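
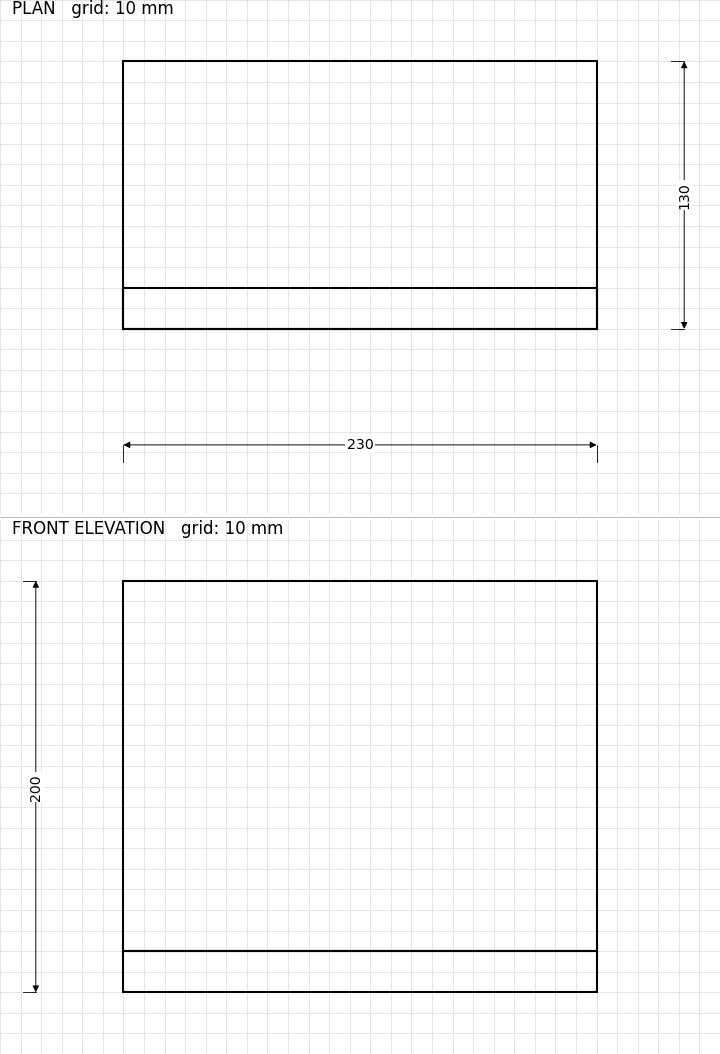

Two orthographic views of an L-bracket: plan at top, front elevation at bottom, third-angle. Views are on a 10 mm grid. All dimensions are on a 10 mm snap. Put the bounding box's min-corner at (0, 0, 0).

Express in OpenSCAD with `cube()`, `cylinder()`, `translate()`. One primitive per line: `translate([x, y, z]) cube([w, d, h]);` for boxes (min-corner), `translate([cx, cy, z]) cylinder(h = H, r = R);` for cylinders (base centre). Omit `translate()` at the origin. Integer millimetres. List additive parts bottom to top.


cube([230, 130, 20]);
translate([0, 0, 20]) cube([230, 20, 180]);


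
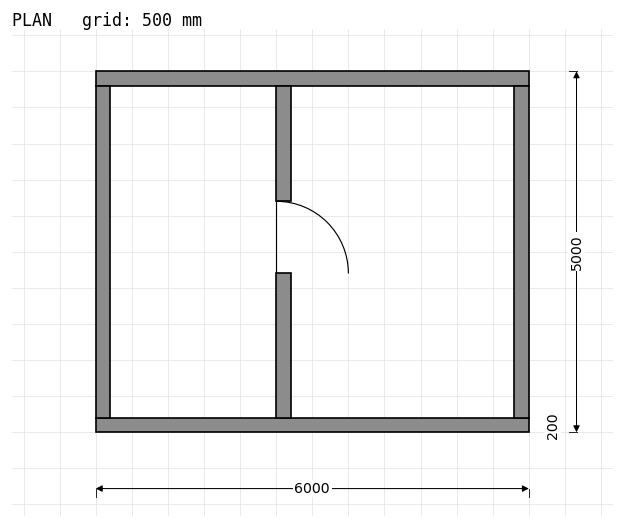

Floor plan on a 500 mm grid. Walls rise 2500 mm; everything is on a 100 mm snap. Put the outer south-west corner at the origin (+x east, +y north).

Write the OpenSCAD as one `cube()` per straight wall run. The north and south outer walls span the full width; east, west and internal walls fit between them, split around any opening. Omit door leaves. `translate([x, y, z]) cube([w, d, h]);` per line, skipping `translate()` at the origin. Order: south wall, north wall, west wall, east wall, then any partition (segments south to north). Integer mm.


cube([6000, 200, 2500]);
translate([0, 4800, 0]) cube([6000, 200, 2500]);
translate([0, 200, 0]) cube([200, 4600, 2500]);
translate([5800, 200, 0]) cube([200, 4600, 2500]);
translate([2500, 200, 0]) cube([200, 2000, 2500]);
translate([2500, 3200, 0]) cube([200, 1600, 2500]);


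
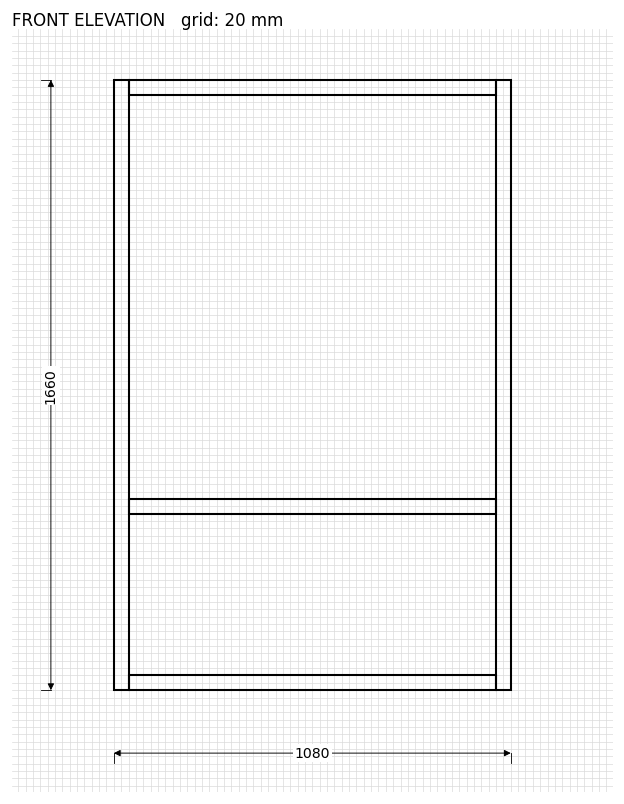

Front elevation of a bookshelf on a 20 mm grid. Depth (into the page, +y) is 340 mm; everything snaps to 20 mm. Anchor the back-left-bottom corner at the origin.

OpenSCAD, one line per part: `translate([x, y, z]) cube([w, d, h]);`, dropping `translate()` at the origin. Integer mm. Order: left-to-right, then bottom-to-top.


cube([40, 340, 1660]);
translate([40, 0, 0]) cube([1000, 340, 40]);
translate([40, 0, 480]) cube([1000, 340, 40]);
translate([40, 0, 1620]) cube([1000, 340, 40]);
translate([1040, 0, 0]) cube([40, 340, 1660]);


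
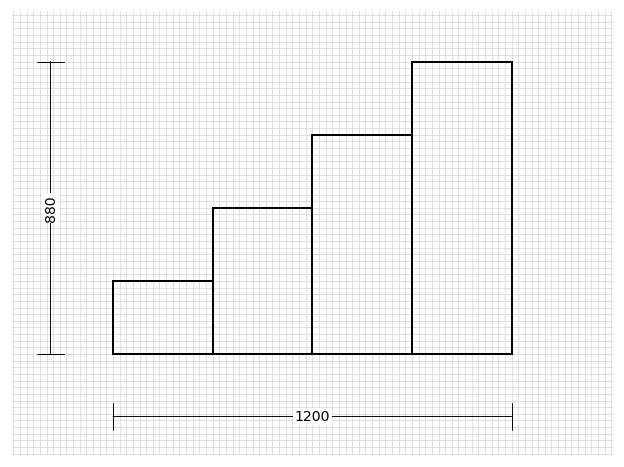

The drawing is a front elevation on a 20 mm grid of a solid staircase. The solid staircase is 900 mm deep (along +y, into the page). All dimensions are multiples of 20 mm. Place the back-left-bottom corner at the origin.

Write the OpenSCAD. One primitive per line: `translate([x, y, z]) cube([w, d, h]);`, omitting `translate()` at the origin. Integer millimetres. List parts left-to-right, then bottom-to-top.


cube([300, 900, 220]);
translate([300, 0, 0]) cube([300, 900, 440]);
translate([600, 0, 0]) cube([300, 900, 660]);
translate([900, 0, 0]) cube([300, 900, 880]);


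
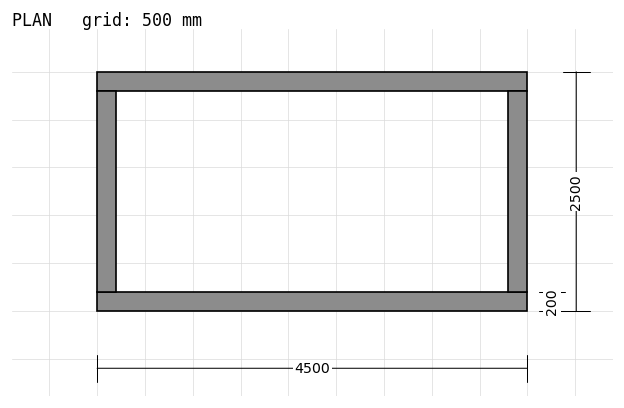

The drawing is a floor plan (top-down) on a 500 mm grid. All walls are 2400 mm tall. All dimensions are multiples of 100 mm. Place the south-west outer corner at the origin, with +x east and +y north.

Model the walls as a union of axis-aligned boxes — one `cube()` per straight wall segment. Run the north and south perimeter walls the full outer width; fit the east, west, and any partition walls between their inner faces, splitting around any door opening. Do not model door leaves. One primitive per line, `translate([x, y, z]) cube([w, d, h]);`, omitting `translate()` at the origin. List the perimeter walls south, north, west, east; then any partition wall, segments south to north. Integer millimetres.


cube([4500, 200, 2400]);
translate([0, 2300, 0]) cube([4500, 200, 2400]);
translate([0, 200, 0]) cube([200, 2100, 2400]);
translate([4300, 200, 0]) cube([200, 2100, 2400]);


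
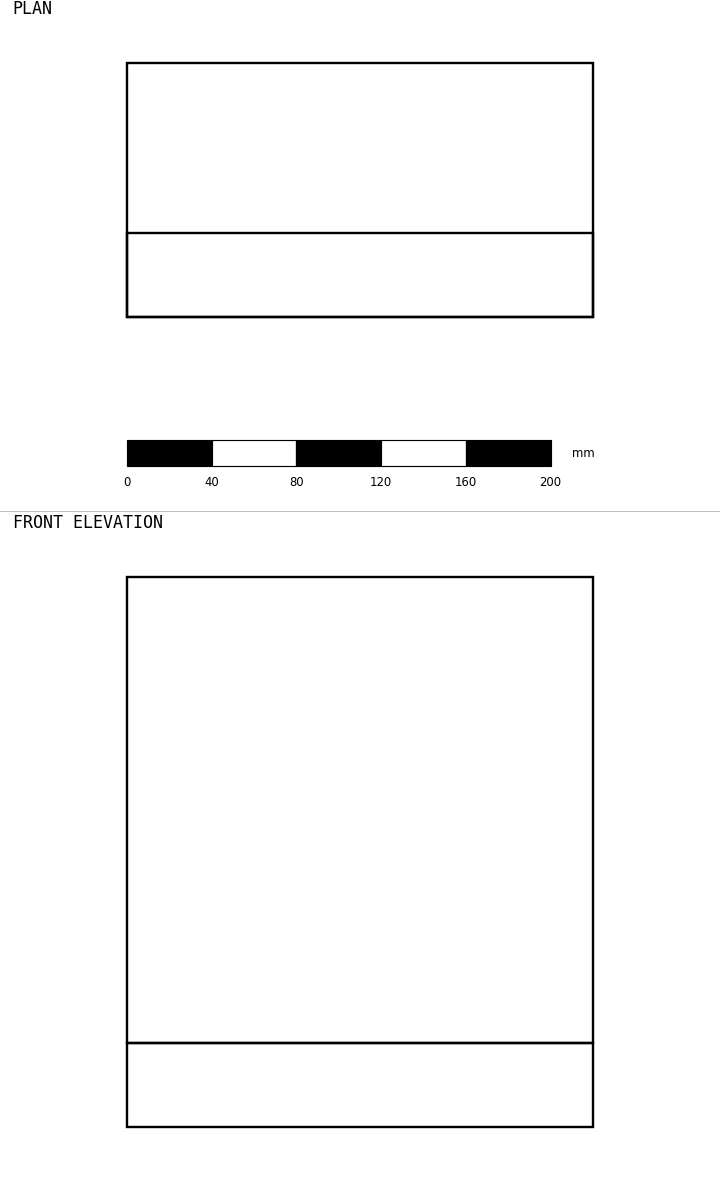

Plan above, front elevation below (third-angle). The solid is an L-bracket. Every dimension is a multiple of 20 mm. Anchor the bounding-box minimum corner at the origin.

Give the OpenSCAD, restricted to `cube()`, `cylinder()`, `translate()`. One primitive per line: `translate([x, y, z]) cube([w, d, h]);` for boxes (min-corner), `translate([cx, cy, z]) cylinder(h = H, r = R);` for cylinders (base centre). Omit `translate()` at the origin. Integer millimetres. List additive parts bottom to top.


cube([220, 120, 40]);
translate([0, 0, 40]) cube([220, 40, 220]);


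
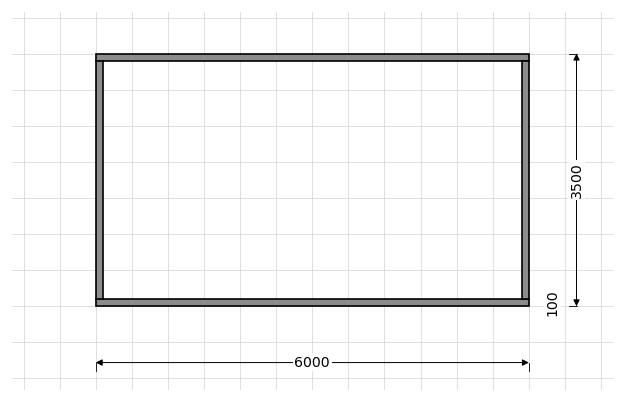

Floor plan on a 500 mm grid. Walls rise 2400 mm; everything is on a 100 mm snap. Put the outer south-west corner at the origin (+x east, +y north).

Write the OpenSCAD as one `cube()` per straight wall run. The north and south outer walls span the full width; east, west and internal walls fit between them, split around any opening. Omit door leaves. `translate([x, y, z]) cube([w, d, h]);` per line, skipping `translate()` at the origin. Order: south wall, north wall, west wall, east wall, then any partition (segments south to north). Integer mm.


cube([6000, 100, 2400]);
translate([0, 3400, 0]) cube([6000, 100, 2400]);
translate([0, 100, 0]) cube([100, 3300, 2400]);
translate([5900, 100, 0]) cube([100, 3300, 2400]);


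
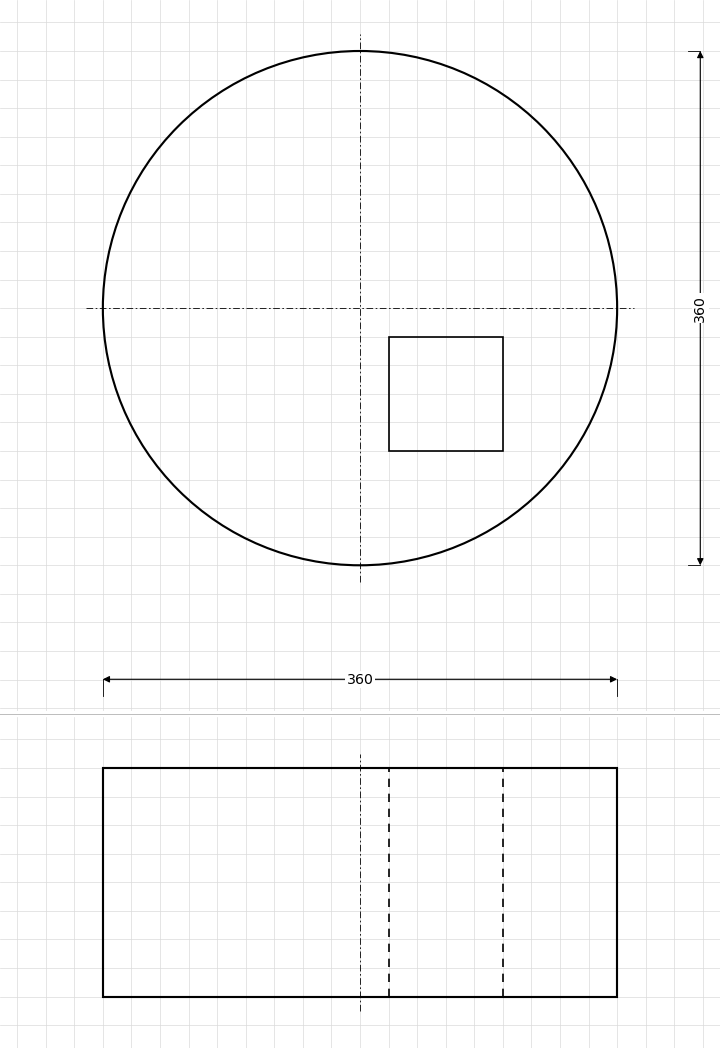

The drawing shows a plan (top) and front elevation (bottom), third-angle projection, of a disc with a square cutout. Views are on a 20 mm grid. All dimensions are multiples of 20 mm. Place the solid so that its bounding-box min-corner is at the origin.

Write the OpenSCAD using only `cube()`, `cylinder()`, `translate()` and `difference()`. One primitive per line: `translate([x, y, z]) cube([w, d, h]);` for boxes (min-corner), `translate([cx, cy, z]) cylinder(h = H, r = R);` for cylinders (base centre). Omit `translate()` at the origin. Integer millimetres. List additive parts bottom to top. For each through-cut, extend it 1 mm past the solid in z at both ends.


difference() {
  translate([180, 180, 0]) cylinder(h = 160, r = 180);
  translate([200, 80, -1]) cube([80, 80, 162]);
}


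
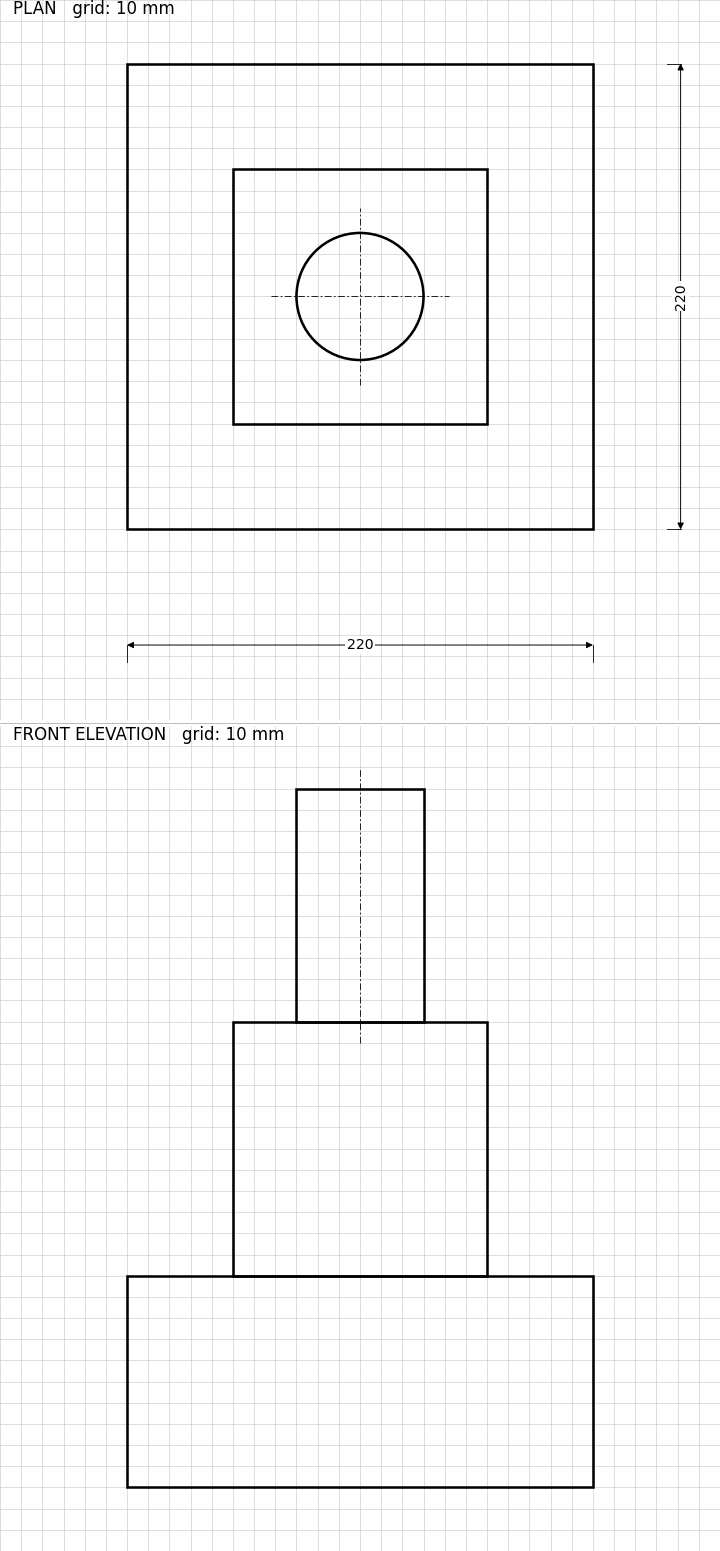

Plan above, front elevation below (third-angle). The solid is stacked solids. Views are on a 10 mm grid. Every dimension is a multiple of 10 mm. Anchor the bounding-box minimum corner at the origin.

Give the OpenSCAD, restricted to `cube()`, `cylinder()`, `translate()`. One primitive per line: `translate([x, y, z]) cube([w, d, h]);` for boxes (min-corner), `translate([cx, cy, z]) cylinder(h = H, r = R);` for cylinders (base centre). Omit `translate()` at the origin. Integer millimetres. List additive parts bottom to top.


cube([220, 220, 100]);
translate([50, 50, 100]) cube([120, 120, 120]);
translate([110, 110, 220]) cylinder(h = 110, r = 30);


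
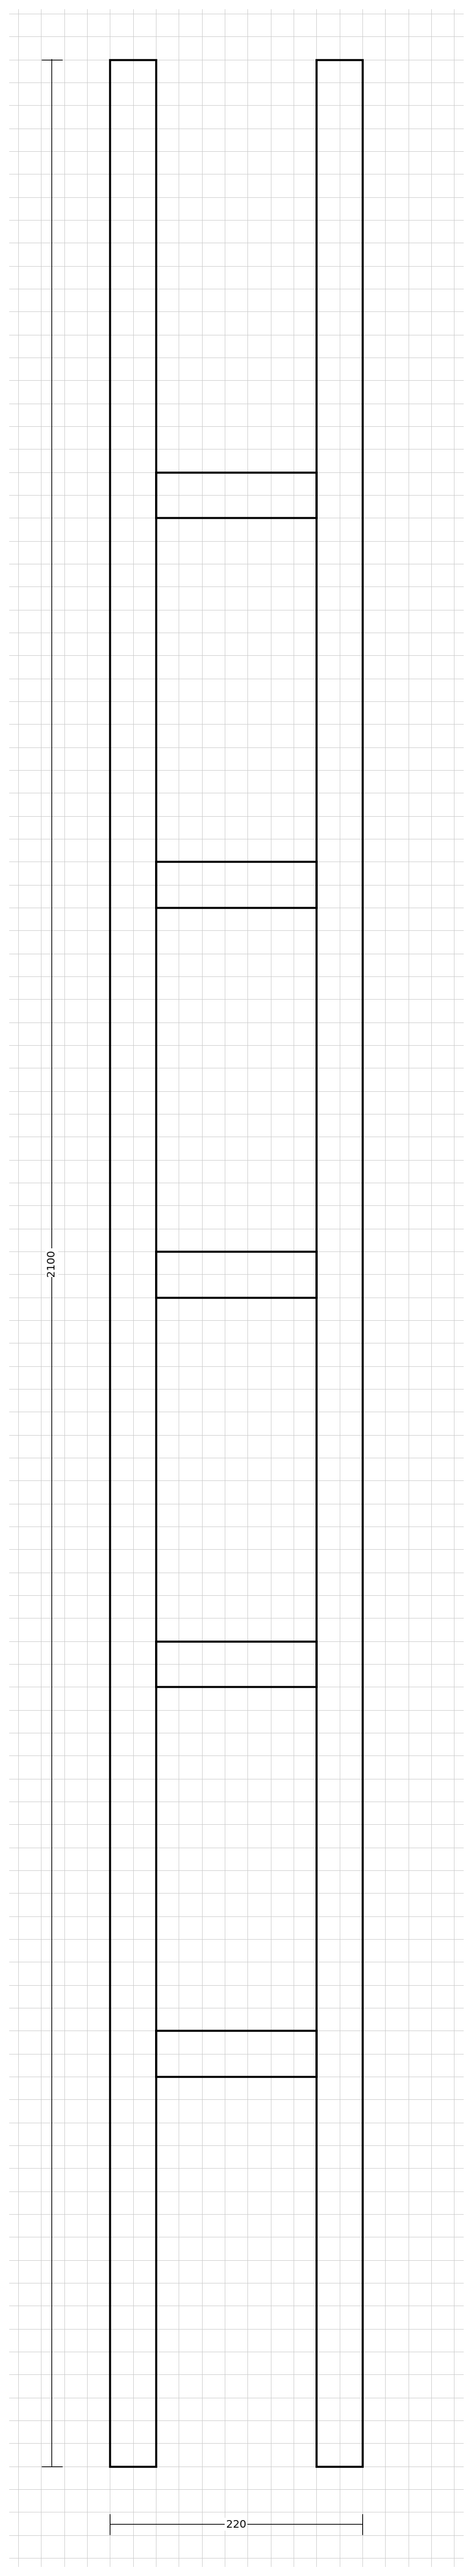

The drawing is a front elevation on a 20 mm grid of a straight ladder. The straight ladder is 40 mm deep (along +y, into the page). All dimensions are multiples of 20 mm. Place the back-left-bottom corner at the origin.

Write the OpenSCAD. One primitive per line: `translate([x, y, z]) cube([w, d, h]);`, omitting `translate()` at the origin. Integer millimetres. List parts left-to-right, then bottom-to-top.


cube([40, 40, 2100]);
translate([40, 0, 340]) cube([140, 40, 40]);
translate([40, 0, 680]) cube([140, 40, 40]);
translate([40, 0, 1020]) cube([140, 40, 40]);
translate([40, 0, 1360]) cube([140, 40, 40]);
translate([40, 0, 1700]) cube([140, 40, 40]);
translate([180, 0, 0]) cube([40, 40, 2100]);


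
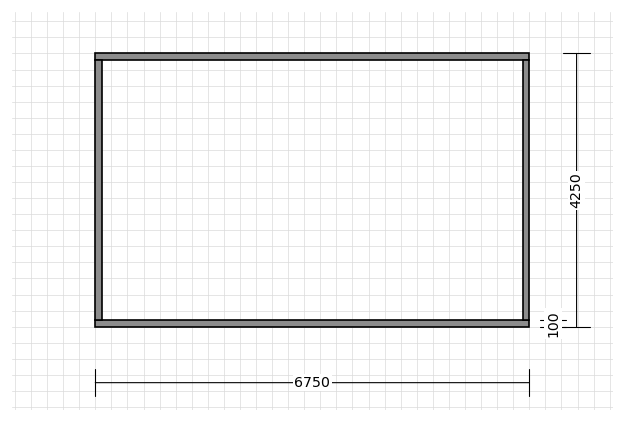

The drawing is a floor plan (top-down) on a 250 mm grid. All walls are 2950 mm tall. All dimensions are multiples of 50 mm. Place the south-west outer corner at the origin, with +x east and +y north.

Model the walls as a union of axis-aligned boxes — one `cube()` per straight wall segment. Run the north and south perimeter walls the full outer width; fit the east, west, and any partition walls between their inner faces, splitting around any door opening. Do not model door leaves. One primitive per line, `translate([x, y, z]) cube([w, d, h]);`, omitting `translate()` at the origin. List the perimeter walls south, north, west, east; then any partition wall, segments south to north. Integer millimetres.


cube([6750, 100, 2950]);
translate([0, 4150, 0]) cube([6750, 100, 2950]);
translate([0, 100, 0]) cube([100, 4050, 2950]);
translate([6650, 100, 0]) cube([100, 4050, 2950]);


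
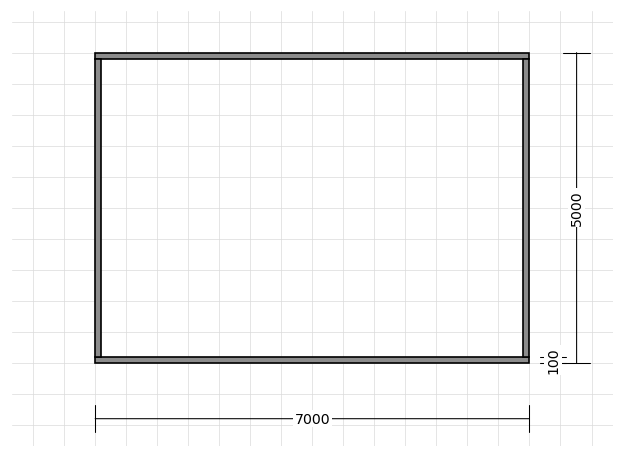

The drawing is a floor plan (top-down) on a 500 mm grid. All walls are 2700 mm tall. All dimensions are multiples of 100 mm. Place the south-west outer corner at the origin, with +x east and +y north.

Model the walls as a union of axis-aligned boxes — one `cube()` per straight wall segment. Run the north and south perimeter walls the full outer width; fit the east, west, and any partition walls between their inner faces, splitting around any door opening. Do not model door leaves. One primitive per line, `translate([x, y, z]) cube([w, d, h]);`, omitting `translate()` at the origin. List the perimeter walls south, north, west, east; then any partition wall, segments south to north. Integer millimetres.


cube([7000, 100, 2700]);
translate([0, 4900, 0]) cube([7000, 100, 2700]);
translate([0, 100, 0]) cube([100, 4800, 2700]);
translate([6900, 100, 0]) cube([100, 4800, 2700]);


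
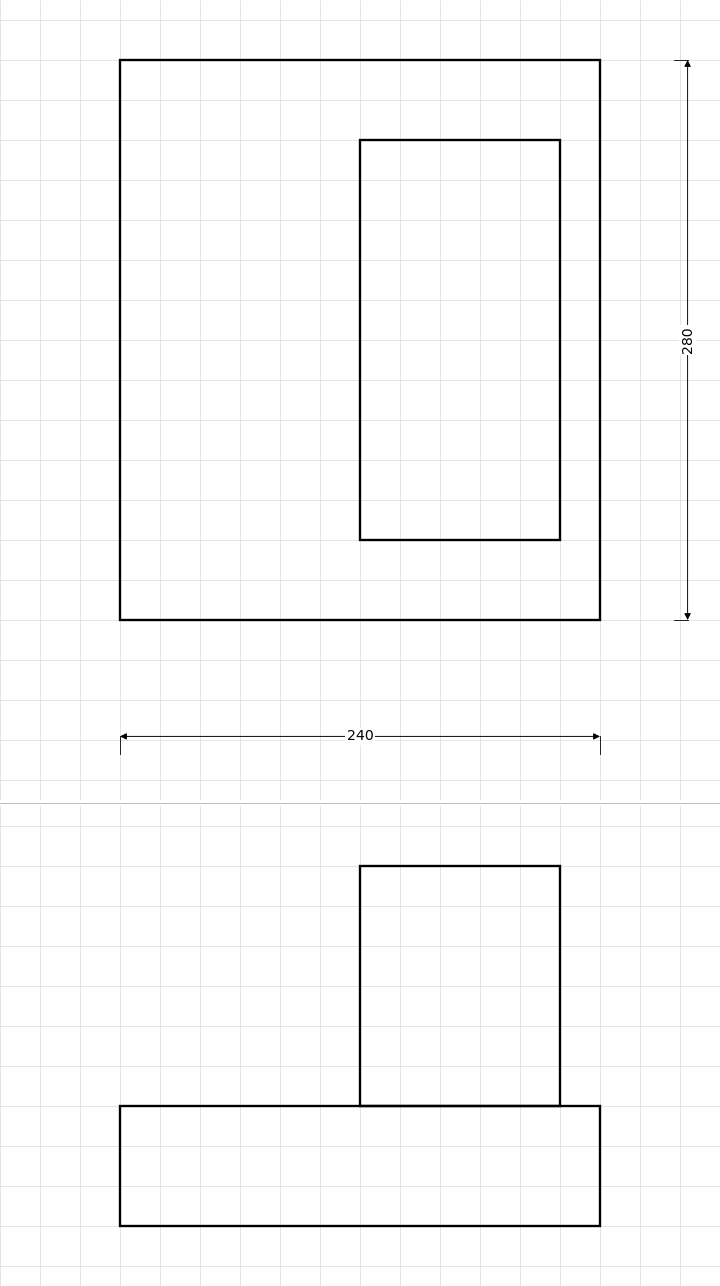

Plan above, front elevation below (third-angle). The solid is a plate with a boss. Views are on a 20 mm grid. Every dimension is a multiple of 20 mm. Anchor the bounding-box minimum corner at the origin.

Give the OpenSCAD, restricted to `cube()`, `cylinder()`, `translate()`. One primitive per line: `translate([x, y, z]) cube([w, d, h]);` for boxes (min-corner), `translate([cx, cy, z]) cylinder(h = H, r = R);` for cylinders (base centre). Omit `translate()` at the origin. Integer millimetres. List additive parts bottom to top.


cube([240, 280, 60]);
translate([120, 40, 60]) cube([100, 200, 120]);


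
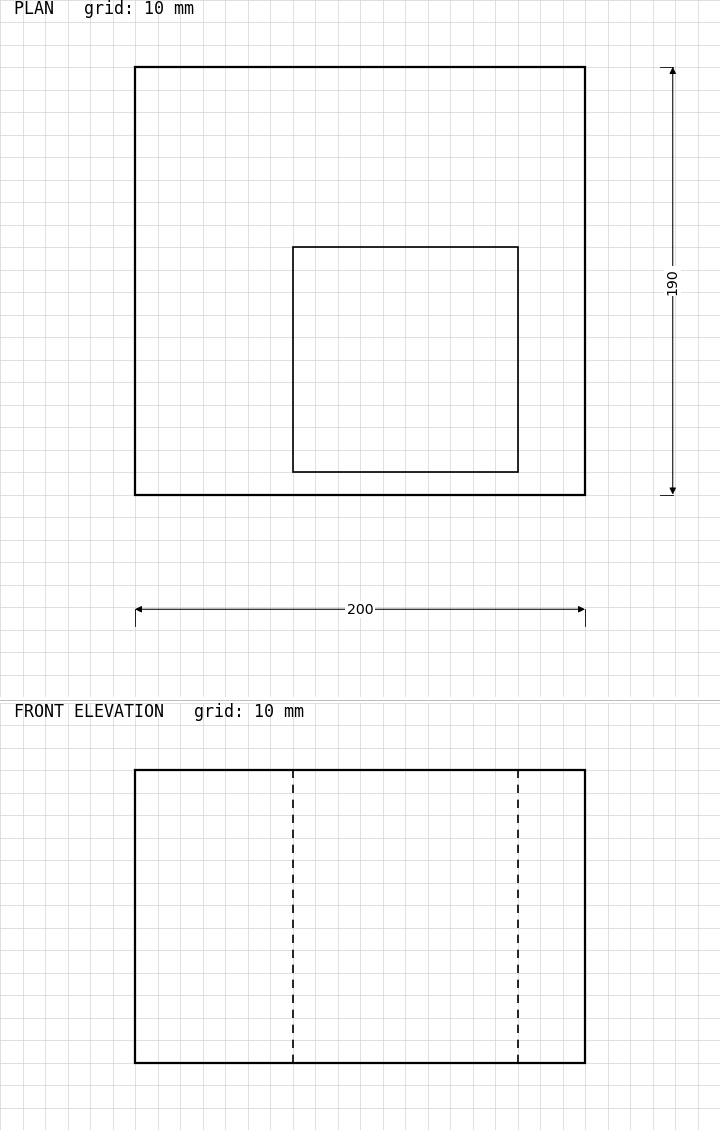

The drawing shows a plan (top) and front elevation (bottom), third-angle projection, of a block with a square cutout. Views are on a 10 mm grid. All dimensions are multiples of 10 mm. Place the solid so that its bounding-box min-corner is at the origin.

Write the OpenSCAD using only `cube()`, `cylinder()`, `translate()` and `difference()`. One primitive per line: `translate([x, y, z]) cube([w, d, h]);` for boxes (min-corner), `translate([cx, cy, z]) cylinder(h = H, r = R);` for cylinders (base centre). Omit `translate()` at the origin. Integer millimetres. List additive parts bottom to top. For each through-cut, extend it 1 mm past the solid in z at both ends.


difference() {
  cube([200, 190, 130]);
  translate([70, 10, -1]) cube([100, 100, 132]);
}


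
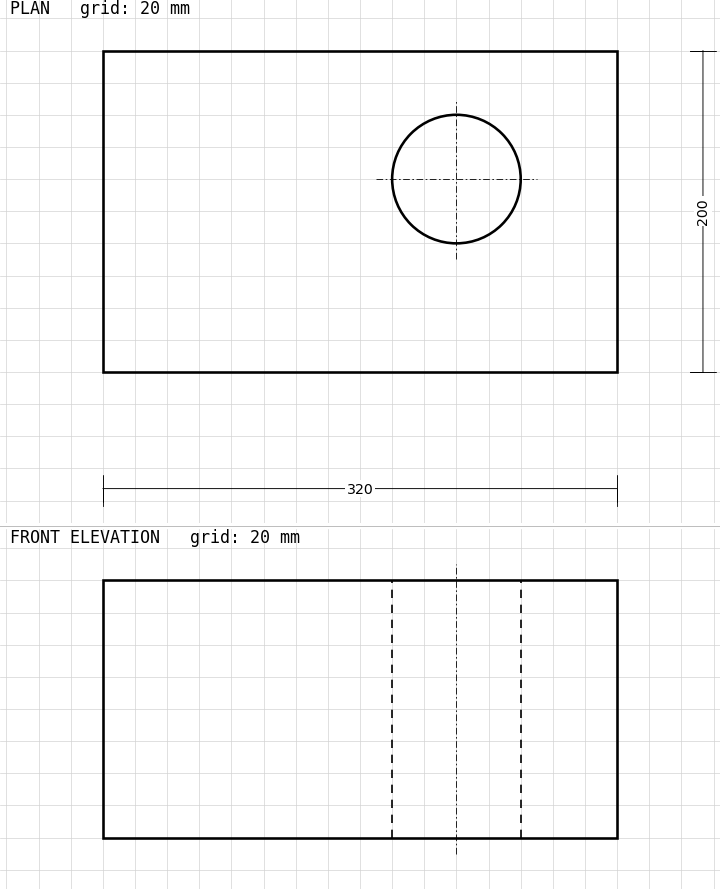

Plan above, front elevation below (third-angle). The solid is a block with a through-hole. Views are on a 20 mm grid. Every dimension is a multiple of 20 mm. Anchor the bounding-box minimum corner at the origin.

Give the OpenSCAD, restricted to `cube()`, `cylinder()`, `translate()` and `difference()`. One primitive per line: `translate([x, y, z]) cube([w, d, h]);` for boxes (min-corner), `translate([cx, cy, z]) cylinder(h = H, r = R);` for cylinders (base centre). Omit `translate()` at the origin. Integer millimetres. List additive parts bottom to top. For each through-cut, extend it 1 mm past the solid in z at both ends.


difference() {
  cube([320, 200, 160]);
  translate([220, 120, -1]) cylinder(h = 162, r = 40);
}


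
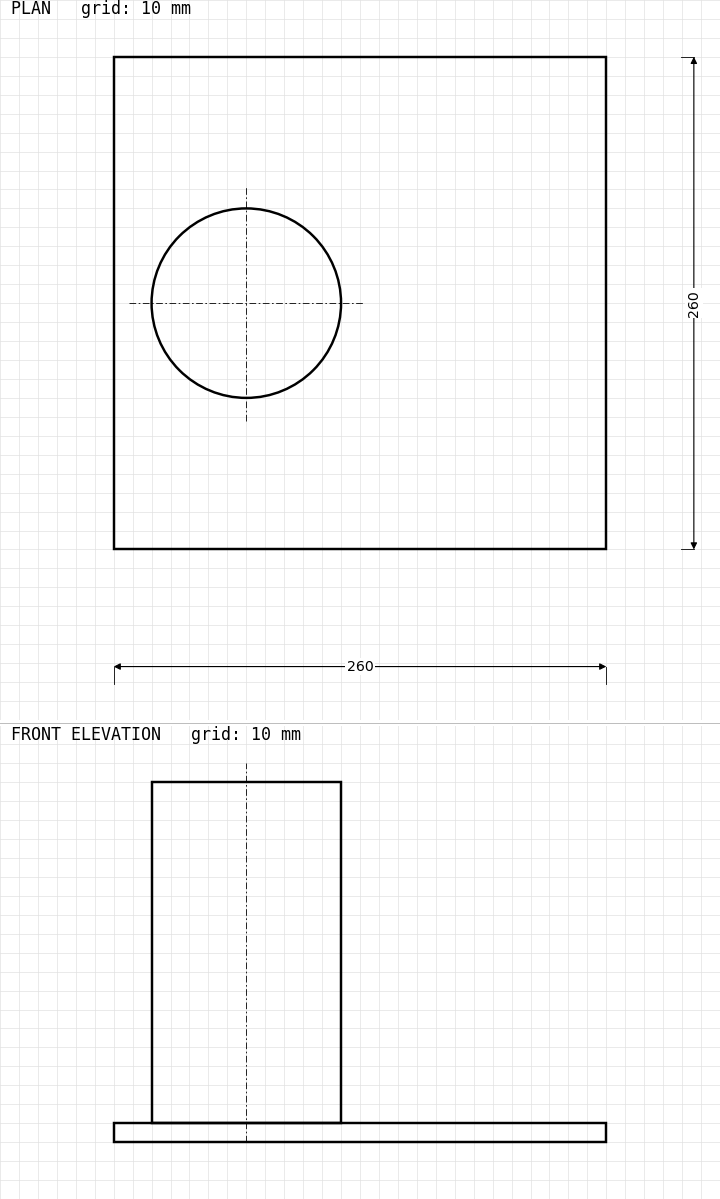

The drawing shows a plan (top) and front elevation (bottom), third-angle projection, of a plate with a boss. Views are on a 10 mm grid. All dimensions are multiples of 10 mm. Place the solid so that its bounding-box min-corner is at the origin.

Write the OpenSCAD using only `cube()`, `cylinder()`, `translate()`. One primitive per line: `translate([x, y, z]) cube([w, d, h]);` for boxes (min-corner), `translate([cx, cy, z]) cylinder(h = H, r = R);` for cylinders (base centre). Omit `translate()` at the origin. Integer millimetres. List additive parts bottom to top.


cube([260, 260, 10]);
translate([70, 130, 10]) cylinder(h = 180, r = 50);


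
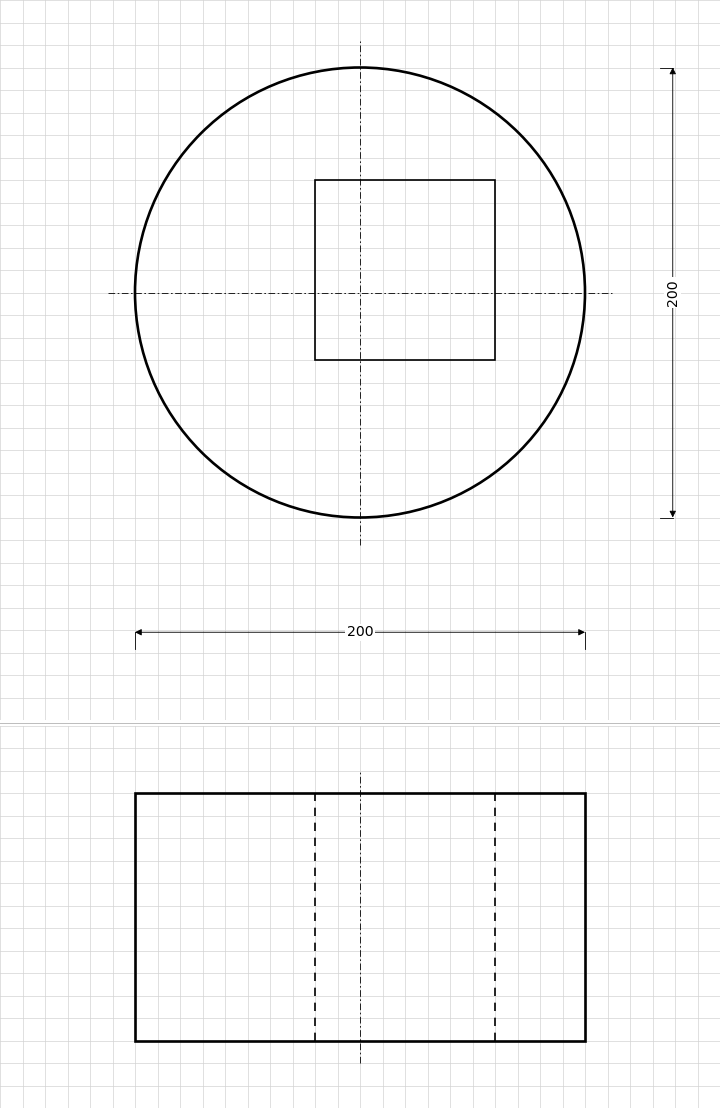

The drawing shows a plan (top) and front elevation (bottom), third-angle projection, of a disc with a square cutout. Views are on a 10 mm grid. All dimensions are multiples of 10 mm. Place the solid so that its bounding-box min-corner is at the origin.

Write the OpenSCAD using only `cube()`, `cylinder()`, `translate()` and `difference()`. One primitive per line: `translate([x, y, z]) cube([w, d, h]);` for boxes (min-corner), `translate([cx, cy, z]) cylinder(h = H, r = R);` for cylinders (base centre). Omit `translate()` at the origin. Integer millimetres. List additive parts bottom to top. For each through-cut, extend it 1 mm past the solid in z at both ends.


difference() {
  translate([100, 100, 0]) cylinder(h = 110, r = 100);
  translate([80, 70, -1]) cube([80, 80, 112]);
}


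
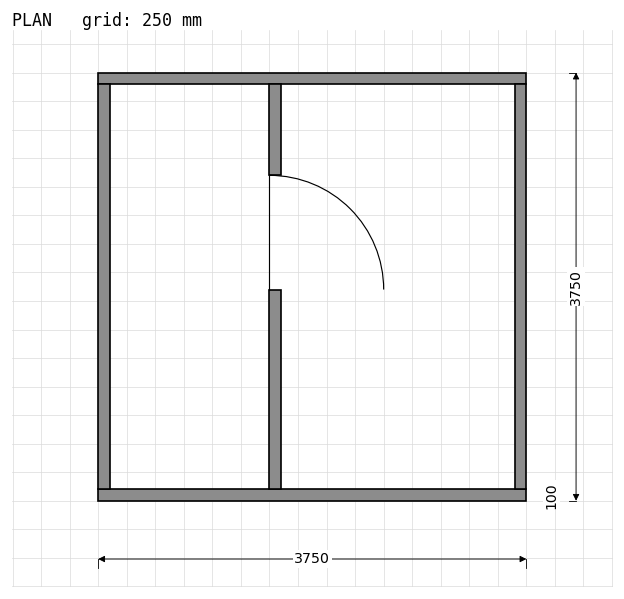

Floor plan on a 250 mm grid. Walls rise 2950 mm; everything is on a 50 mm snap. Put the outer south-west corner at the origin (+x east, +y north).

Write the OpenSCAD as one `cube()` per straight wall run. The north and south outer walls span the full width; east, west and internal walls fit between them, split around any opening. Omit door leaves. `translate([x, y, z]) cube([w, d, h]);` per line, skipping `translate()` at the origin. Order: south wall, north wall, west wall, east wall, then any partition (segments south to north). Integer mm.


cube([3750, 100, 2950]);
translate([0, 3650, 0]) cube([3750, 100, 2950]);
translate([0, 100, 0]) cube([100, 3550, 2950]);
translate([3650, 100, 0]) cube([100, 3550, 2950]);
translate([1500, 100, 0]) cube([100, 1750, 2950]);
translate([1500, 2850, 0]) cube([100, 800, 2950]);


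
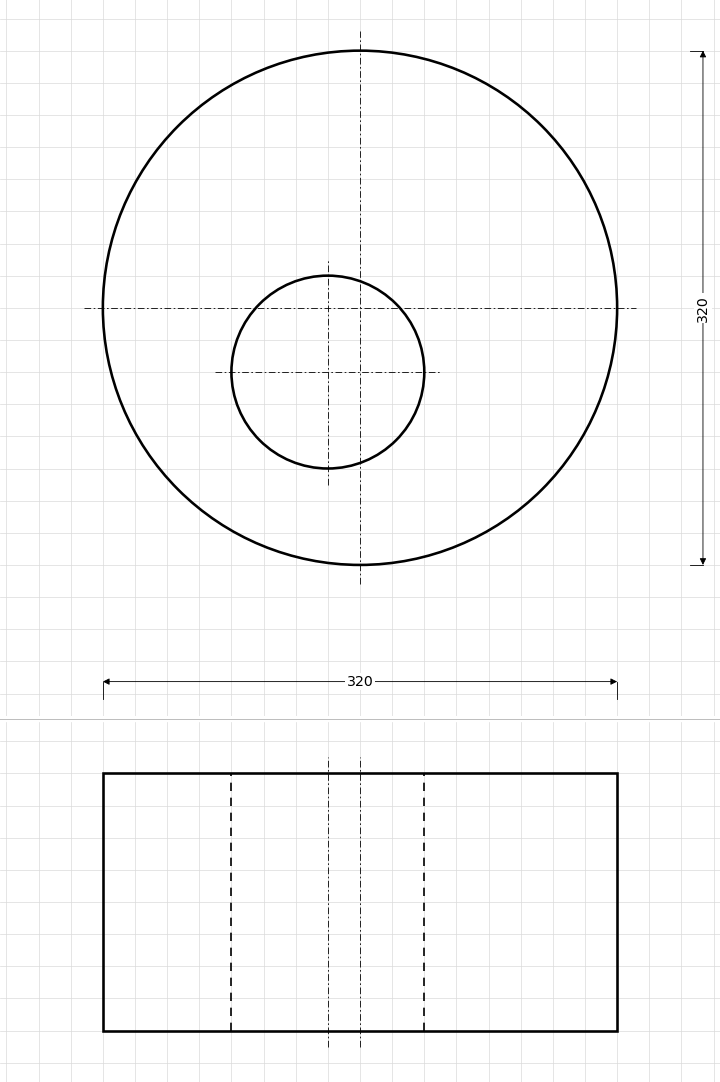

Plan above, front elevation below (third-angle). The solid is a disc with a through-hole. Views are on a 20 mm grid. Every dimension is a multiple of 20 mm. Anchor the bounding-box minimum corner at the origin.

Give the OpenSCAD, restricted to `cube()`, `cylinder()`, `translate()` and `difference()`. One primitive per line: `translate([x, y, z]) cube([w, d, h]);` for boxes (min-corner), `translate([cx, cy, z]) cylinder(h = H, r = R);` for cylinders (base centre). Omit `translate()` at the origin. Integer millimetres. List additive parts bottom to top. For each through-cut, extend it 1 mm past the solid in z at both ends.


difference() {
  translate([160, 160, 0]) cylinder(h = 160, r = 160);
  translate([140, 120, -1]) cylinder(h = 162, r = 60);
}


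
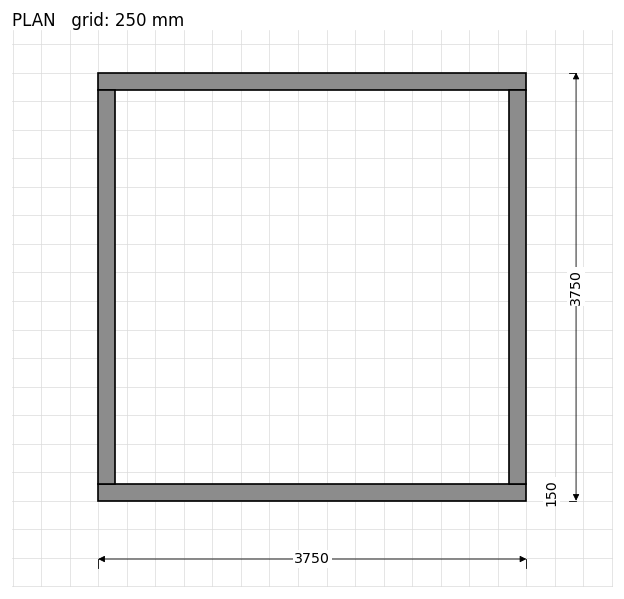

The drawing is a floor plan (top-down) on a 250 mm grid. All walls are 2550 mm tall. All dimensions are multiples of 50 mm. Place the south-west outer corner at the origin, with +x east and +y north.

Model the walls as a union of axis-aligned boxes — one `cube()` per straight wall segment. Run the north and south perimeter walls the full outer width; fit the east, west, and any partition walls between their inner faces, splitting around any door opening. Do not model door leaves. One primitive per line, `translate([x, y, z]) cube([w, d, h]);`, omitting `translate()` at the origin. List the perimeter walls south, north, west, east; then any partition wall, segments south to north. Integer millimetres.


cube([3750, 150, 2550]);
translate([0, 3600, 0]) cube([3750, 150, 2550]);
translate([0, 150, 0]) cube([150, 3450, 2550]);
translate([3600, 150, 0]) cube([150, 3450, 2550]);


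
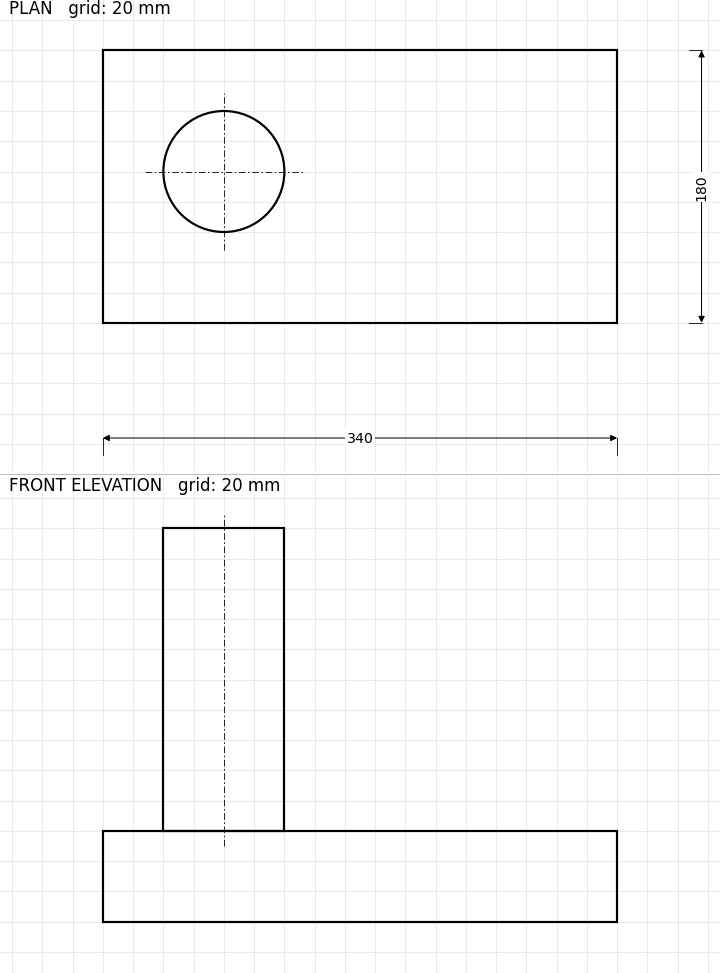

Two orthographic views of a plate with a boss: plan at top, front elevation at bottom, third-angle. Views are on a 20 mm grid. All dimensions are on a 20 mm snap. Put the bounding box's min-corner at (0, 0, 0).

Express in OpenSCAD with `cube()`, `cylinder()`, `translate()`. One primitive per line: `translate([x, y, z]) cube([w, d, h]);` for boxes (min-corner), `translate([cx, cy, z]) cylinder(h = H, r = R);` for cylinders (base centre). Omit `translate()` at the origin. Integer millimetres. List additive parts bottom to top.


cube([340, 180, 60]);
translate([80, 100, 60]) cylinder(h = 200, r = 40);


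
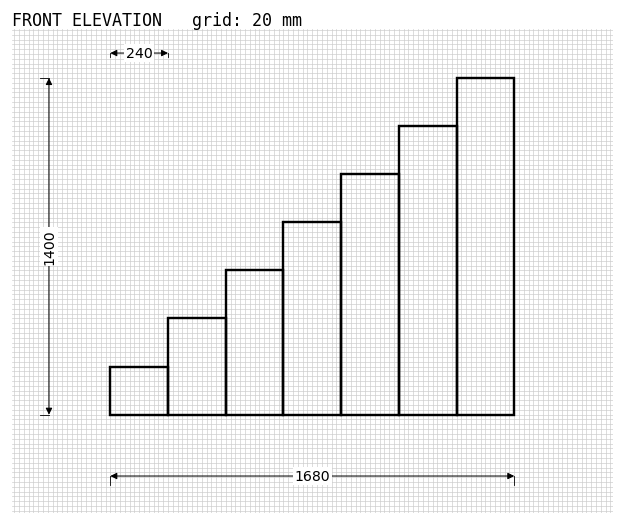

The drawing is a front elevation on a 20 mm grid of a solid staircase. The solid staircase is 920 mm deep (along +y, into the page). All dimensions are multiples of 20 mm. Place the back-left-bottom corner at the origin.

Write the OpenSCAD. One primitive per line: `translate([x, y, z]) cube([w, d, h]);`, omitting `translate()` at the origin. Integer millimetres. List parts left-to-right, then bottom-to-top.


cube([240, 920, 200]);
translate([240, 0, 0]) cube([240, 920, 400]);
translate([480, 0, 0]) cube([240, 920, 600]);
translate([720, 0, 0]) cube([240, 920, 800]);
translate([960, 0, 0]) cube([240, 920, 1000]);
translate([1200, 0, 0]) cube([240, 920, 1200]);
translate([1440, 0, 0]) cube([240, 920, 1400]);


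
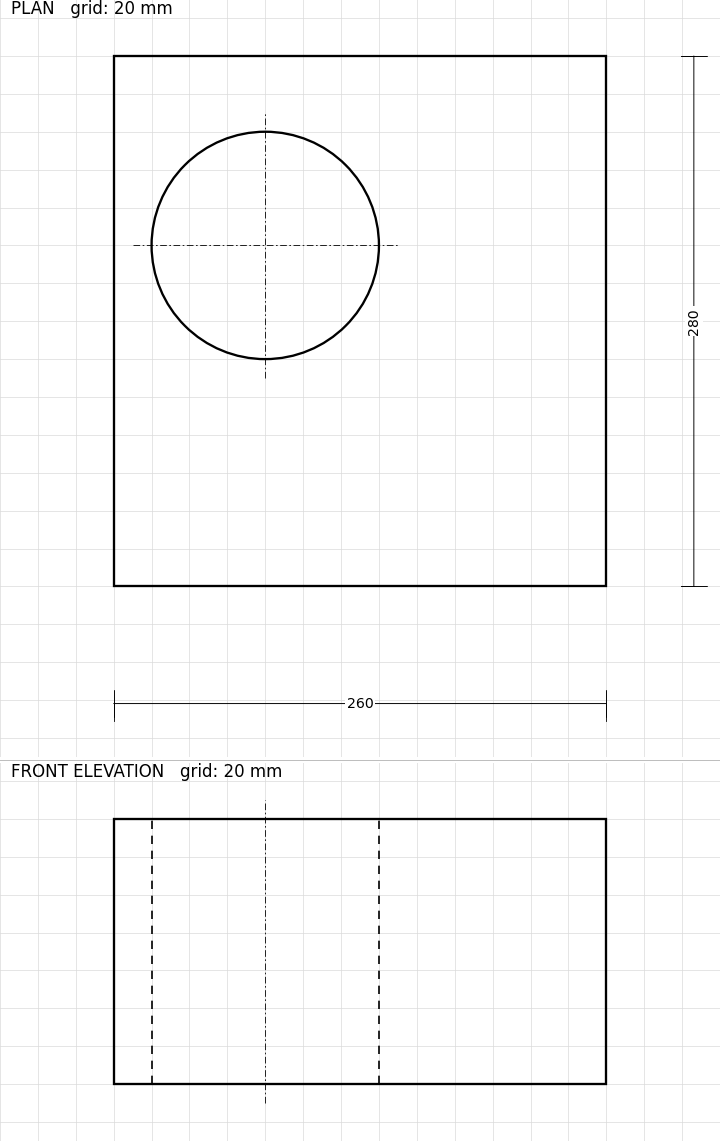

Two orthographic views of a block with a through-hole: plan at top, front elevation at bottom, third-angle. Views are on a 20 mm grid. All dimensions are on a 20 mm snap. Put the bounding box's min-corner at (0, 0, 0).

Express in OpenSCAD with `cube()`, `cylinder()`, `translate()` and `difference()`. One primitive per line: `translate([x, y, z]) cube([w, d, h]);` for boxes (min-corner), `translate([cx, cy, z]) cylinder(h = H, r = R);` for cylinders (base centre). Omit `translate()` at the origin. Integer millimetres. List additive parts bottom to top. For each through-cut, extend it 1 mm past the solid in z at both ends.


difference() {
  cube([260, 280, 140]);
  translate([80, 180, -1]) cylinder(h = 142, r = 60);
}


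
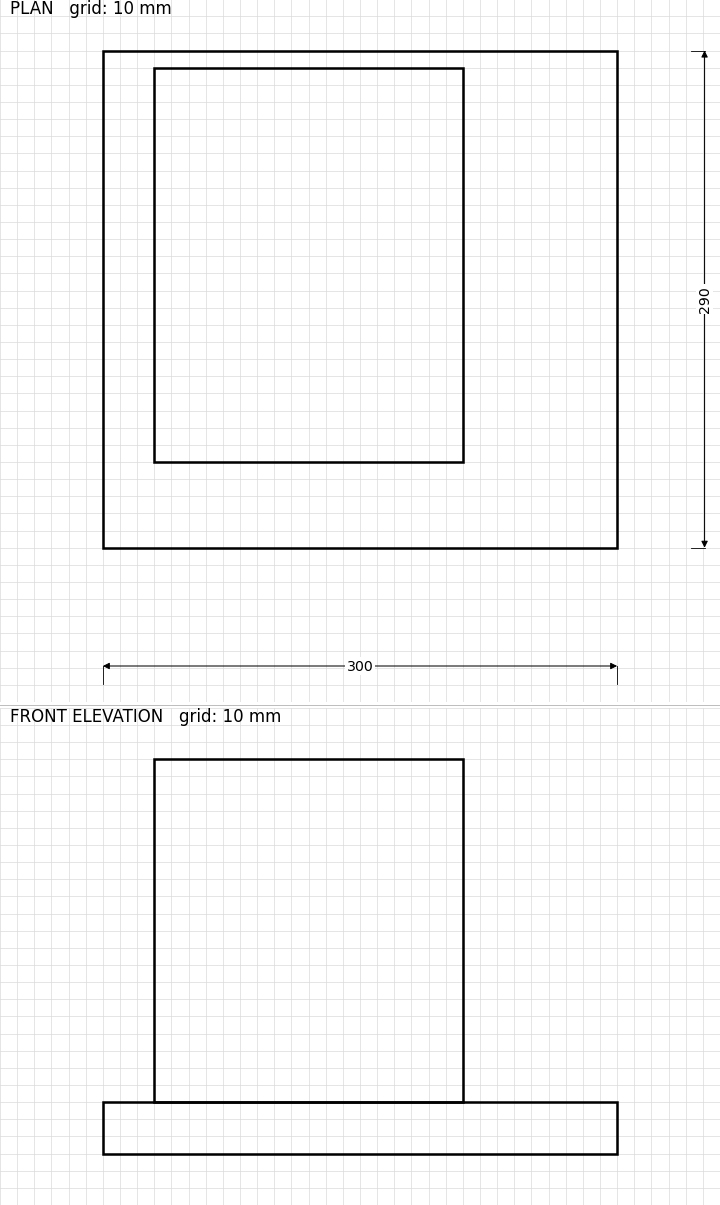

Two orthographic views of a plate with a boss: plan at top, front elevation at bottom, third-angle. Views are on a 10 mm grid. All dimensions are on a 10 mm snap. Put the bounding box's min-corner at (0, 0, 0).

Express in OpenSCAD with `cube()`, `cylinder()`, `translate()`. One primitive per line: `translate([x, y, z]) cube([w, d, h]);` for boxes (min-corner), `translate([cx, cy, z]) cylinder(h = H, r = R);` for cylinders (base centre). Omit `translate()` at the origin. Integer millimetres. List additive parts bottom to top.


cube([300, 290, 30]);
translate([30, 50, 30]) cube([180, 230, 200]);


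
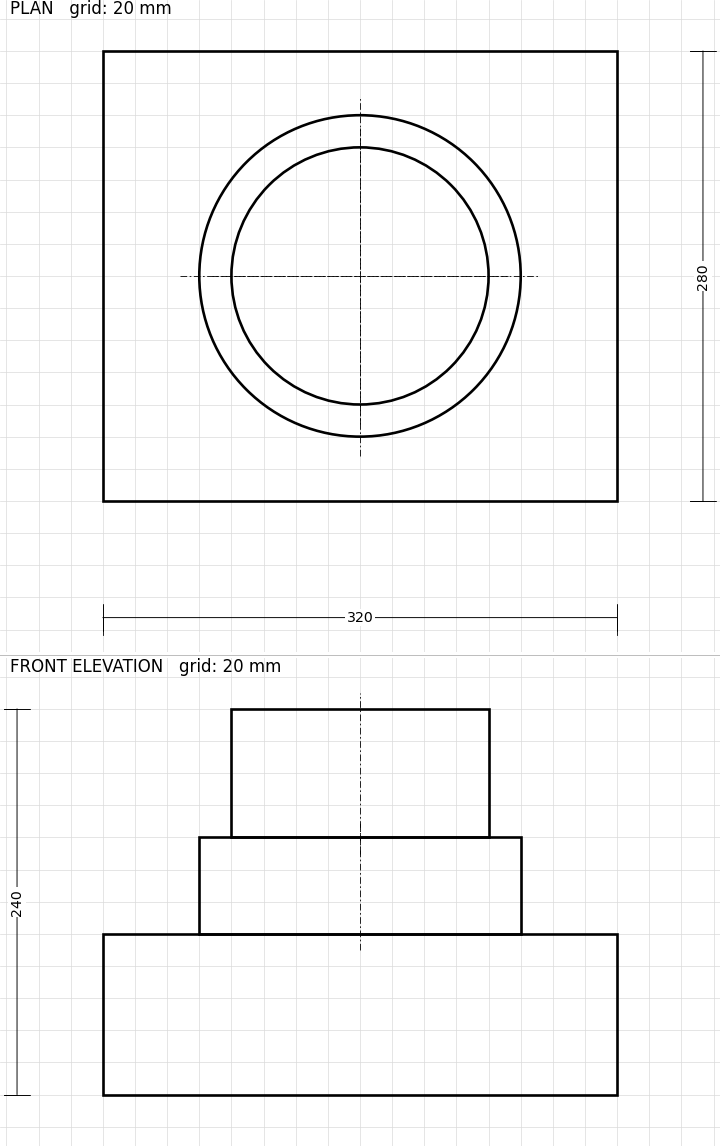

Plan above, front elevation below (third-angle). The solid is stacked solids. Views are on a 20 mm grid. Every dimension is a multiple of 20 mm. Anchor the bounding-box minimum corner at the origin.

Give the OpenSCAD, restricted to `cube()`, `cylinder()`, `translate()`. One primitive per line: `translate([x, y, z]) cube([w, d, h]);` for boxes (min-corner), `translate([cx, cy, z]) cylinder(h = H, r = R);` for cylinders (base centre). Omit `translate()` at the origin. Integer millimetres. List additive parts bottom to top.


cube([320, 280, 100]);
translate([160, 140, 100]) cylinder(h = 60, r = 100);
translate([160, 140, 160]) cylinder(h = 80, r = 80);


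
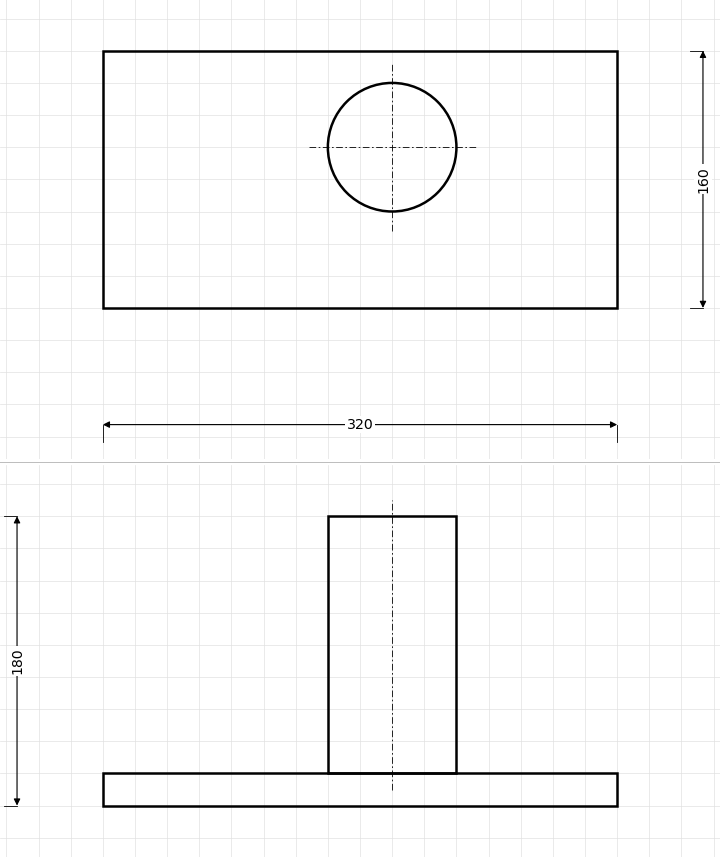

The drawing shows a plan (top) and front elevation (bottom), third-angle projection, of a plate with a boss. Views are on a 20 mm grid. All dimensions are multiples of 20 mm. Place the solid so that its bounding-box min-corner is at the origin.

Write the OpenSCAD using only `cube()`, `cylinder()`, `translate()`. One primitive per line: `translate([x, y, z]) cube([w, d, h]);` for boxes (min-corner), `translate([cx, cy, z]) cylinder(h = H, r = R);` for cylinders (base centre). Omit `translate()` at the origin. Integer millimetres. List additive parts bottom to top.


cube([320, 160, 20]);
translate([180, 100, 20]) cylinder(h = 160, r = 40);


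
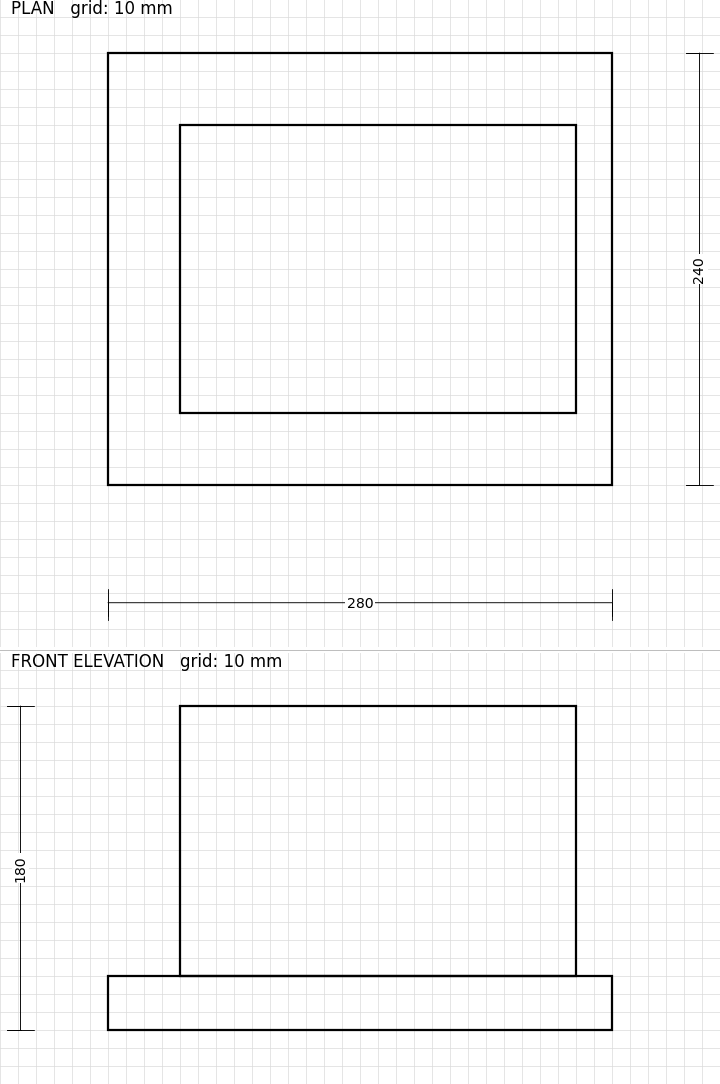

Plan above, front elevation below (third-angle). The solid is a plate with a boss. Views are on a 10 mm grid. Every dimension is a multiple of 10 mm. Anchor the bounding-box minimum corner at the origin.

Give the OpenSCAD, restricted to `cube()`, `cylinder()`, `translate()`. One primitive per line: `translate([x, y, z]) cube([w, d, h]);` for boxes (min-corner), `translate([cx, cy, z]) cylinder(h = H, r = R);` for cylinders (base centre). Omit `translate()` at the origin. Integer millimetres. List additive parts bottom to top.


cube([280, 240, 30]);
translate([40, 40, 30]) cube([220, 160, 150]);


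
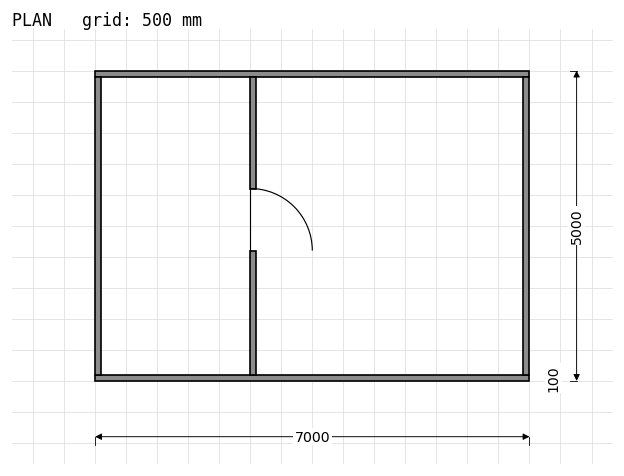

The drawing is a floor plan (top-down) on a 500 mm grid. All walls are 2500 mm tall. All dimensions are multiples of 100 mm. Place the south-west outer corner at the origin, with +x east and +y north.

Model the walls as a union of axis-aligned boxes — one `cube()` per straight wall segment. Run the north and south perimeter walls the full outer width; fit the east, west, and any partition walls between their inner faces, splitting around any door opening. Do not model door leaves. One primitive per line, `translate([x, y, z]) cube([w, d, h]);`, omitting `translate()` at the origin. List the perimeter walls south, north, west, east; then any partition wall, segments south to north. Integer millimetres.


cube([7000, 100, 2500]);
translate([0, 4900, 0]) cube([7000, 100, 2500]);
translate([0, 100, 0]) cube([100, 4800, 2500]);
translate([6900, 100, 0]) cube([100, 4800, 2500]);
translate([2500, 100, 0]) cube([100, 2000, 2500]);
translate([2500, 3100, 0]) cube([100, 1800, 2500]);


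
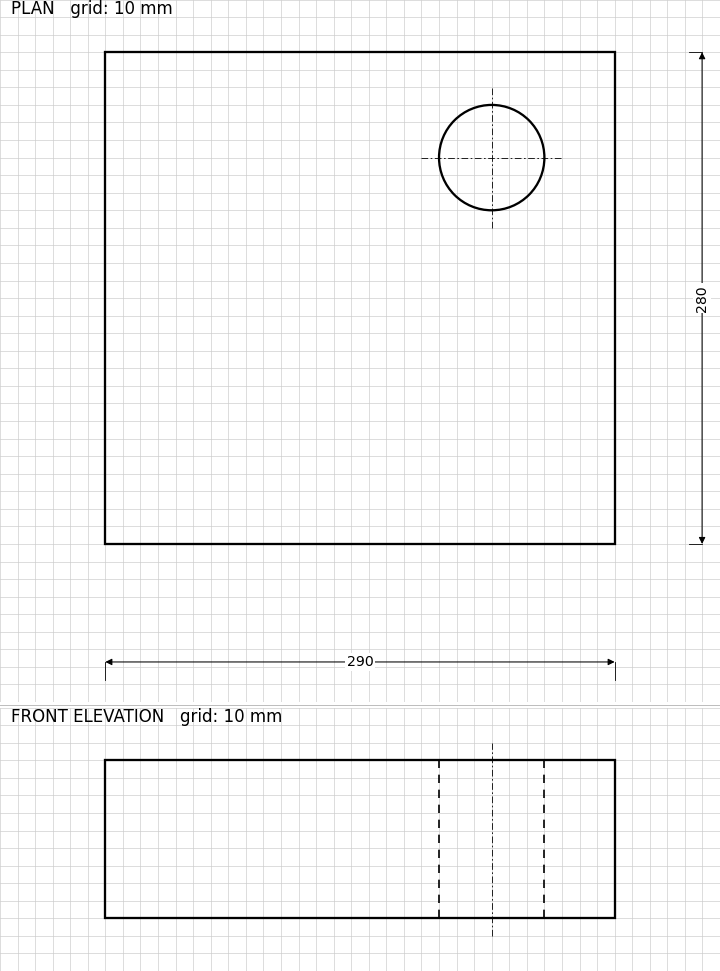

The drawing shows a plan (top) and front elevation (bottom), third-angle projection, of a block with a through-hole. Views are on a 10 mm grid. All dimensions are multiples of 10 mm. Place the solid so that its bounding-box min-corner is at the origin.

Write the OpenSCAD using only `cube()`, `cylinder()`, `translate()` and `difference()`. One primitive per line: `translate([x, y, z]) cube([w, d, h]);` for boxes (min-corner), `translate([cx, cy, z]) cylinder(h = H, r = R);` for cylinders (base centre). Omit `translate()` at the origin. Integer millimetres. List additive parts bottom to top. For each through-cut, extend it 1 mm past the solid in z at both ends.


difference() {
  cube([290, 280, 90]);
  translate([220, 220, -1]) cylinder(h = 92, r = 30);
}


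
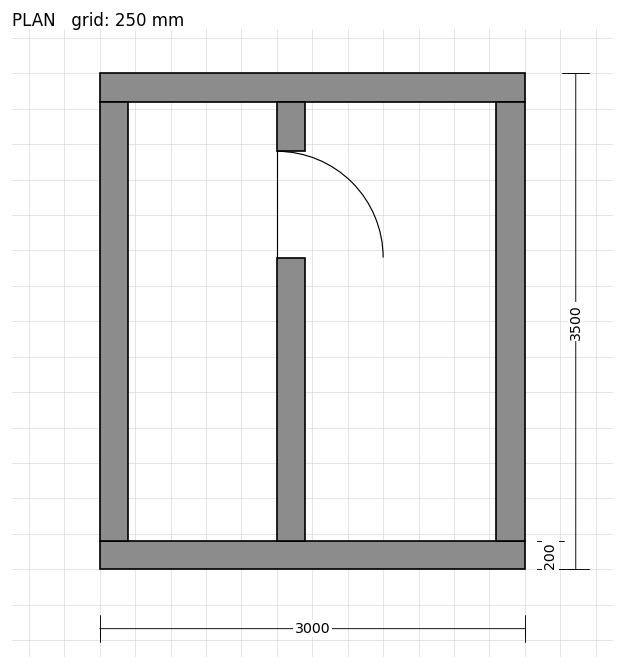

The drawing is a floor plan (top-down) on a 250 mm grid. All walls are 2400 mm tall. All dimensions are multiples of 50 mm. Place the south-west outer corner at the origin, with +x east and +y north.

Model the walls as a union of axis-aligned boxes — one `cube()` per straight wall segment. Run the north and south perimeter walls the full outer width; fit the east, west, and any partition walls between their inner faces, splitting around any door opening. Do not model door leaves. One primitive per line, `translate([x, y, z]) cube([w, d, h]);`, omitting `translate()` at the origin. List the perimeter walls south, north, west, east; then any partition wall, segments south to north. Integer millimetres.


cube([3000, 200, 2400]);
translate([0, 3300, 0]) cube([3000, 200, 2400]);
translate([0, 200, 0]) cube([200, 3100, 2400]);
translate([2800, 200, 0]) cube([200, 3100, 2400]);
translate([1250, 200, 0]) cube([200, 2000, 2400]);
translate([1250, 2950, 0]) cube([200, 350, 2400]);


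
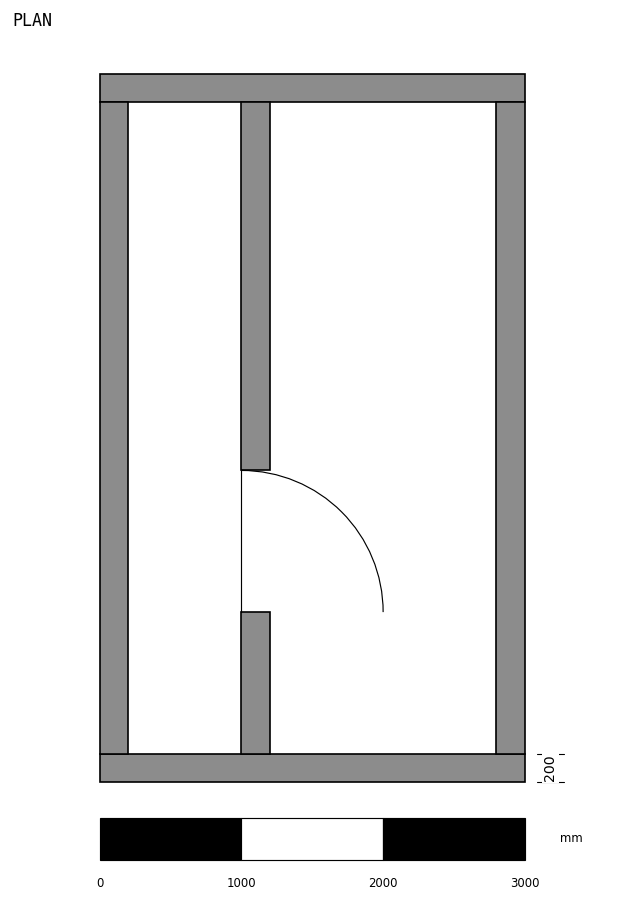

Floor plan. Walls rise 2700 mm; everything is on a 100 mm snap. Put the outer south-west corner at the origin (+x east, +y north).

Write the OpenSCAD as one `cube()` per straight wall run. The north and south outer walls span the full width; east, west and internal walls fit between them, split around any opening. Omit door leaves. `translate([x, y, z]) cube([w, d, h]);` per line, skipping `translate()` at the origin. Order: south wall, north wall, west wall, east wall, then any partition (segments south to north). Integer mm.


cube([3000, 200, 2700]);
translate([0, 4800, 0]) cube([3000, 200, 2700]);
translate([0, 200, 0]) cube([200, 4600, 2700]);
translate([2800, 200, 0]) cube([200, 4600, 2700]);
translate([1000, 200, 0]) cube([200, 1000, 2700]);
translate([1000, 2200, 0]) cube([200, 2600, 2700]);


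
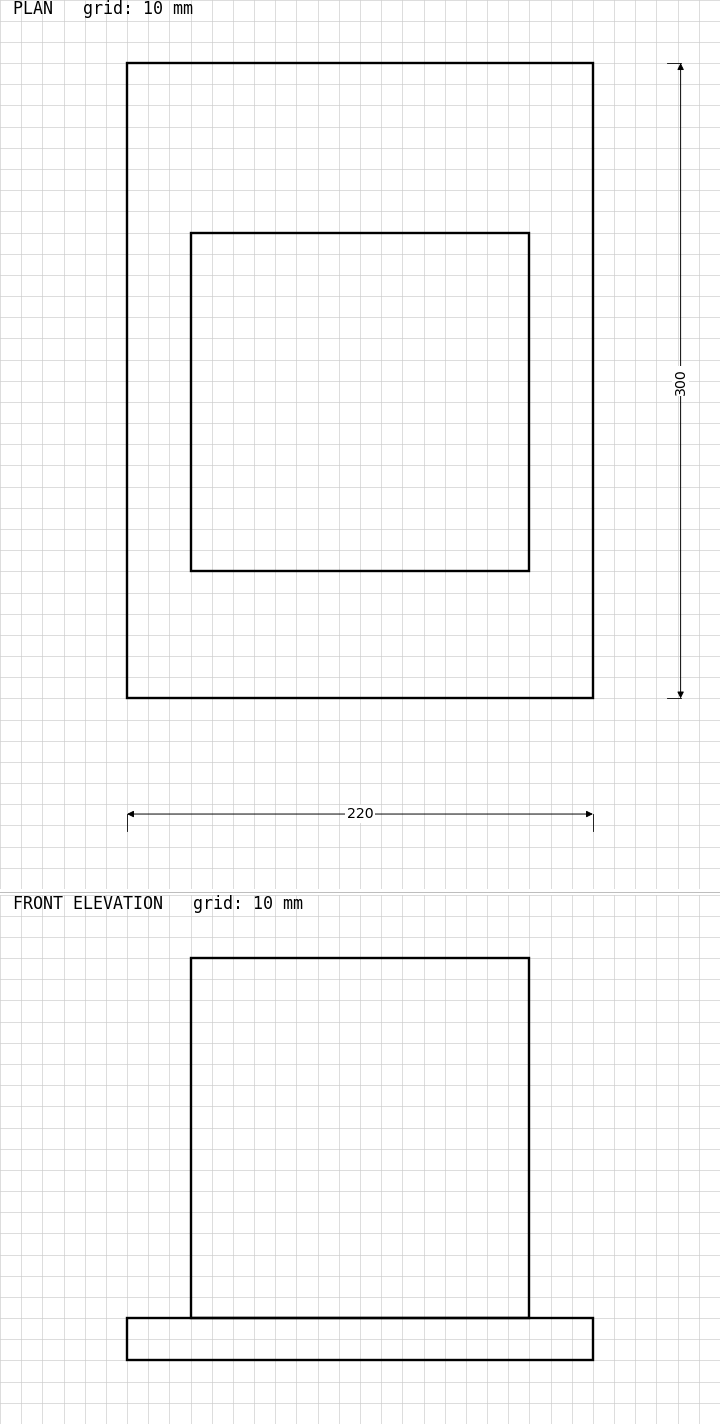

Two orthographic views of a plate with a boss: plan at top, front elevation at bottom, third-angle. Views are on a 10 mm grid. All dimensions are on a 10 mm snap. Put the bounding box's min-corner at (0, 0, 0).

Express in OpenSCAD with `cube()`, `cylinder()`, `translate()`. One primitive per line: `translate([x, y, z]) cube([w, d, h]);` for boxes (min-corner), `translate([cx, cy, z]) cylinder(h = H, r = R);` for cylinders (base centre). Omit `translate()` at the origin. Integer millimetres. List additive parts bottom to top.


cube([220, 300, 20]);
translate([30, 60, 20]) cube([160, 160, 170]);


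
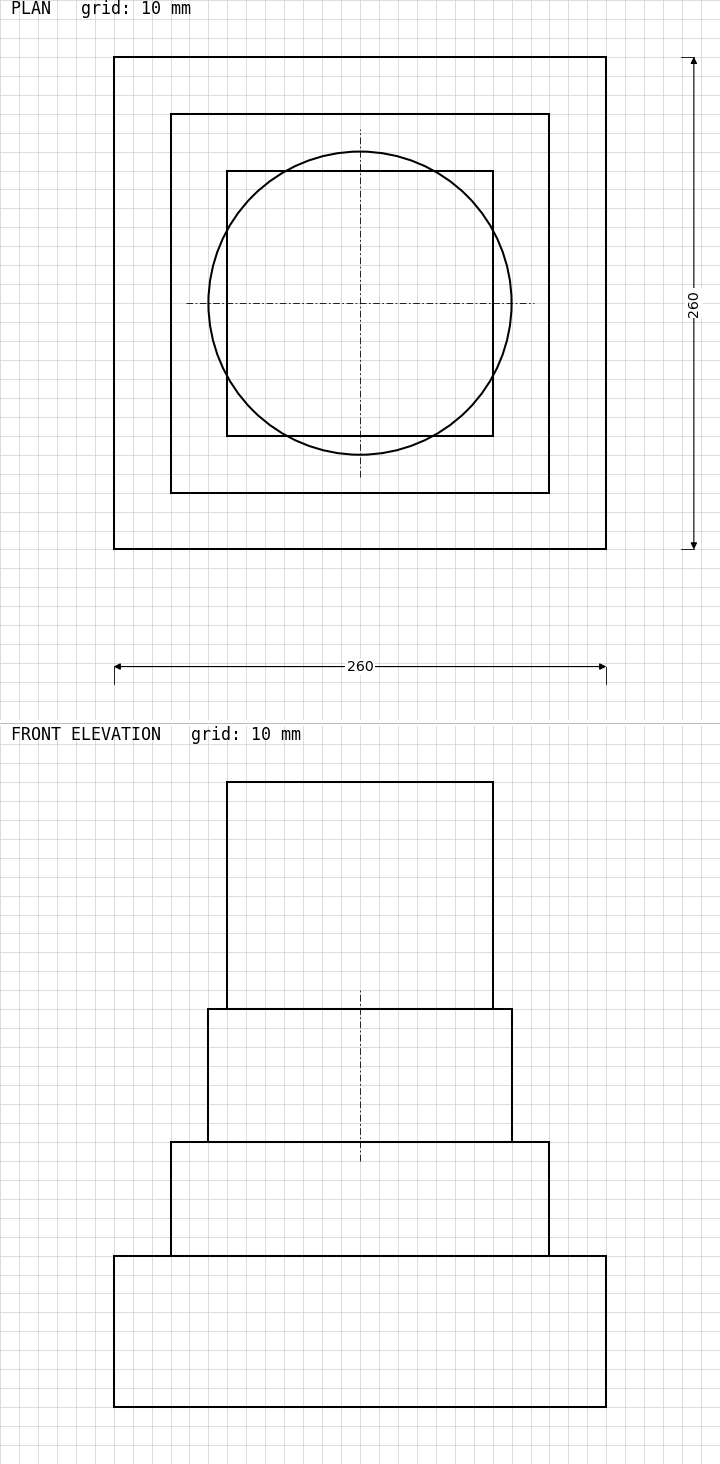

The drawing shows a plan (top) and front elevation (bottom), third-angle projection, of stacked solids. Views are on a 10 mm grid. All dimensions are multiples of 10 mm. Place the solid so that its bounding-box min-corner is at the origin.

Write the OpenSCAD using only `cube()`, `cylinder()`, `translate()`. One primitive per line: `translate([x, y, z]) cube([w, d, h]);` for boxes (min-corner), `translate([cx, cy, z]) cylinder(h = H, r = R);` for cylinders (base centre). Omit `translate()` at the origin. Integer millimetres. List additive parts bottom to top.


cube([260, 260, 80]);
translate([30, 30, 80]) cube([200, 200, 60]);
translate([130, 130, 140]) cylinder(h = 70, r = 80);
translate([60, 60, 210]) cube([140, 140, 120]);


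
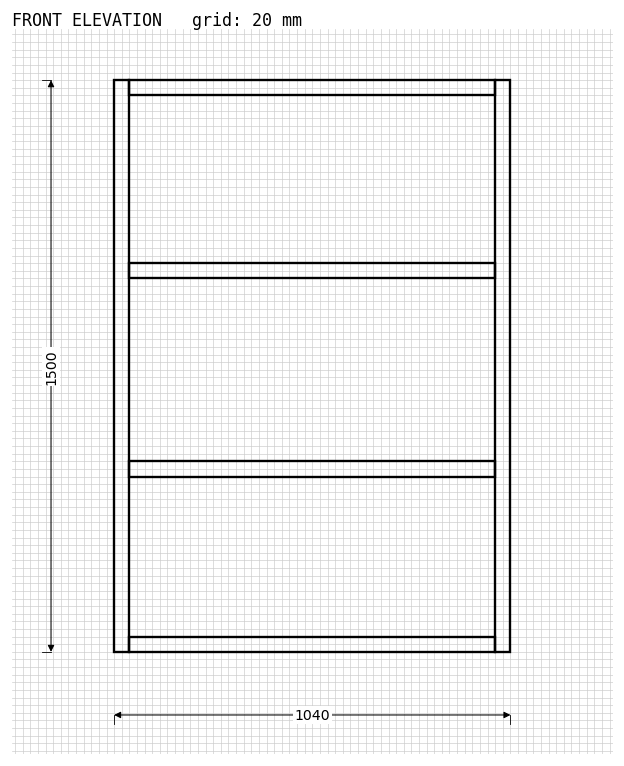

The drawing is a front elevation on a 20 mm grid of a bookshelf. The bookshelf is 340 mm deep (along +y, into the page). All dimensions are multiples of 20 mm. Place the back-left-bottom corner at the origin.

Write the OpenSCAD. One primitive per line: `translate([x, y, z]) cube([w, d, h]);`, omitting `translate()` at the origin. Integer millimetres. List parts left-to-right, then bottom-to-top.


cube([40, 340, 1500]);
translate([40, 0, 0]) cube([960, 340, 40]);
translate([40, 0, 460]) cube([960, 340, 40]);
translate([40, 0, 980]) cube([960, 340, 40]);
translate([40, 0, 1460]) cube([960, 340, 40]);
translate([1000, 0, 0]) cube([40, 340, 1500]);


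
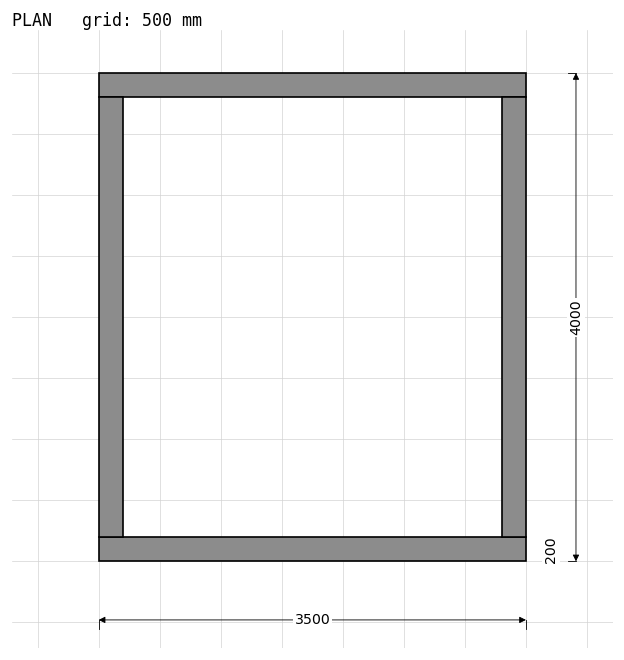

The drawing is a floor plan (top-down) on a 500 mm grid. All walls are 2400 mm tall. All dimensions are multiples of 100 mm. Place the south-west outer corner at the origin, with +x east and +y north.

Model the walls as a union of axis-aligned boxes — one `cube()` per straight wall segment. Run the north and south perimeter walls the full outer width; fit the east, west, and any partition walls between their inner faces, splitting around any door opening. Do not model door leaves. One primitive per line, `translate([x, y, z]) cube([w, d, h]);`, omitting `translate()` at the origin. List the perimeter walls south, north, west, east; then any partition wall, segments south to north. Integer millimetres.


cube([3500, 200, 2400]);
translate([0, 3800, 0]) cube([3500, 200, 2400]);
translate([0, 200, 0]) cube([200, 3600, 2400]);
translate([3300, 200, 0]) cube([200, 3600, 2400]);
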